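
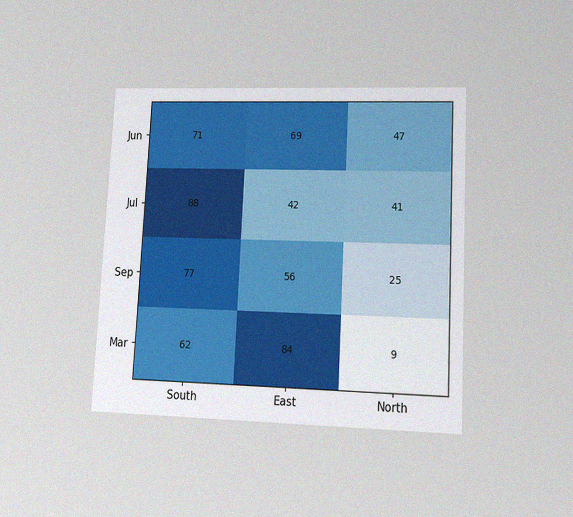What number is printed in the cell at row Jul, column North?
41

The chart is tilted about 3° clockwise and viewed at a slight angle, with some photo noise. The (Jul, North) cell reads 41.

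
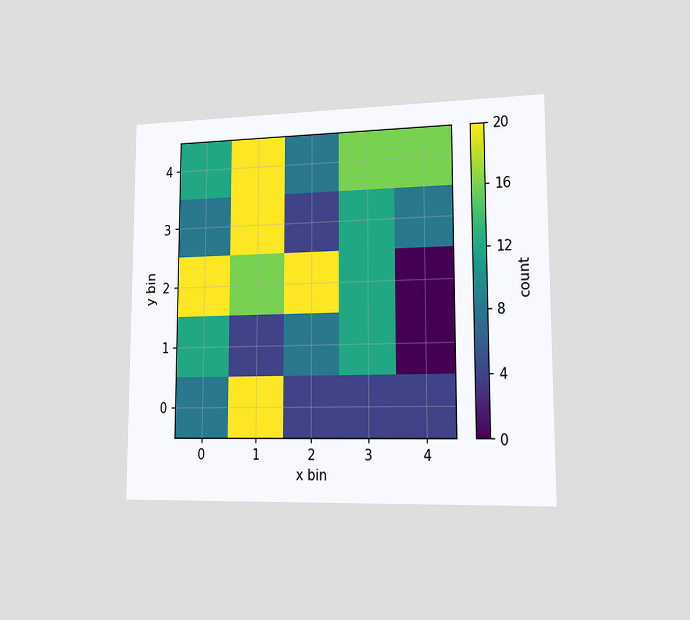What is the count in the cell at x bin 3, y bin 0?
The chart is viewed slightly from the right. Matching the cell (3, 0) against the colorbar gives 4.

4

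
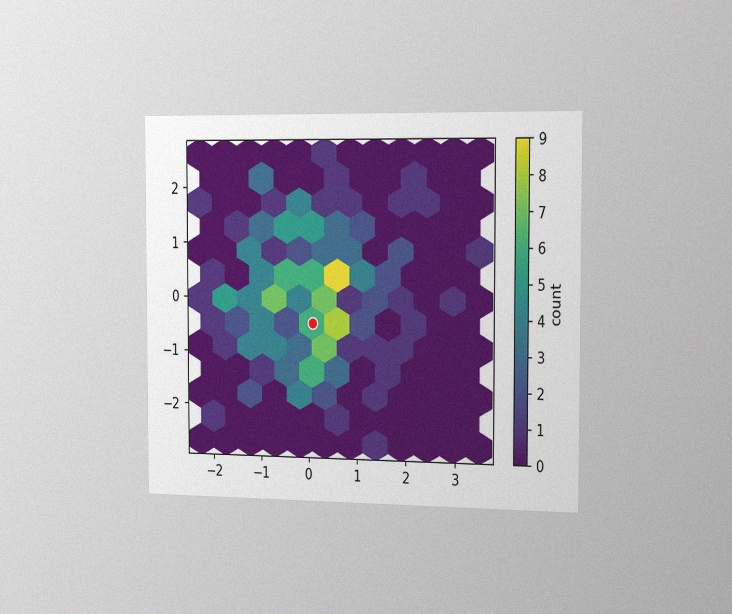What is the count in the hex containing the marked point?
The chart is viewed slightly from the right, with some photo noise. The marked hex reads 6 on the colorbar.

6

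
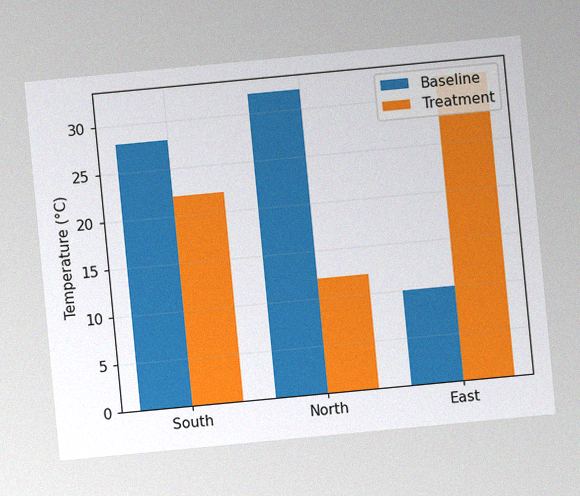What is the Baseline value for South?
The chart is tilted about 5° counter-clockwise, with some photo noise. The Baseline bar at South reaches 28°C on the y-axis.

28°C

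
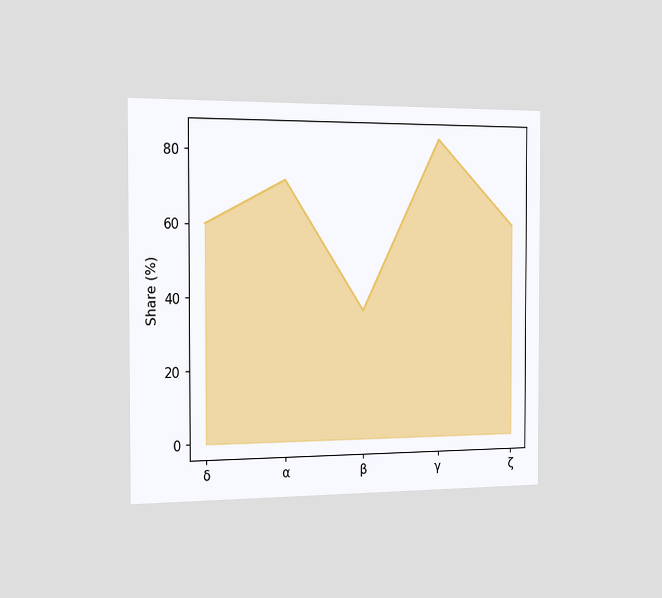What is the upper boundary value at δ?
The chart is viewed slightly from the left. At δ the upper boundary is at 60%.

60%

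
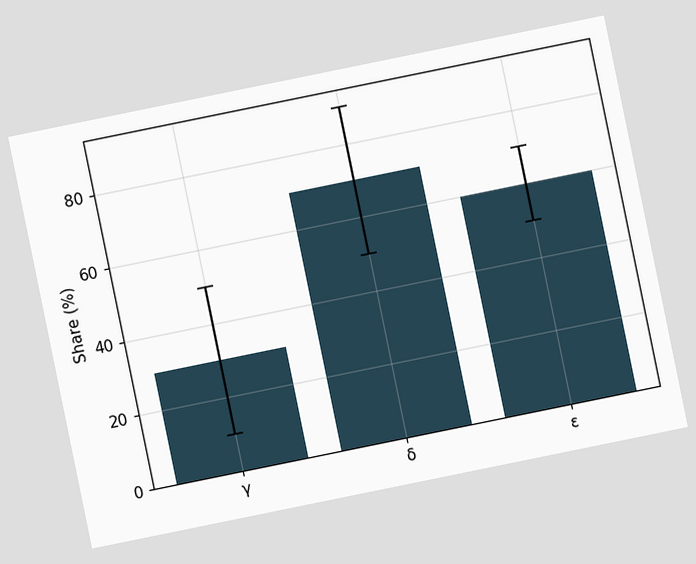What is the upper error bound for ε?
The chart is tilted about 12° counter-clockwise. The ε bar's upper whisker reaches 70%.

70%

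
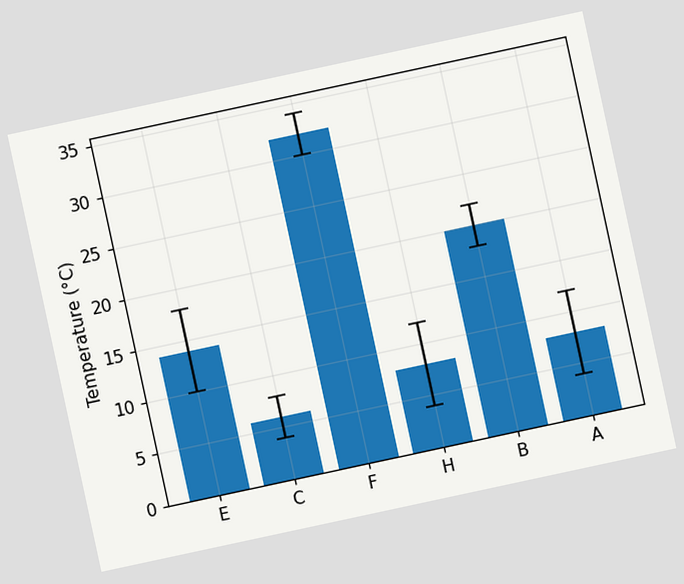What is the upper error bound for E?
18°C

The chart is tilted about 12° counter-clockwise. The E bar's upper whisker reaches 18°C.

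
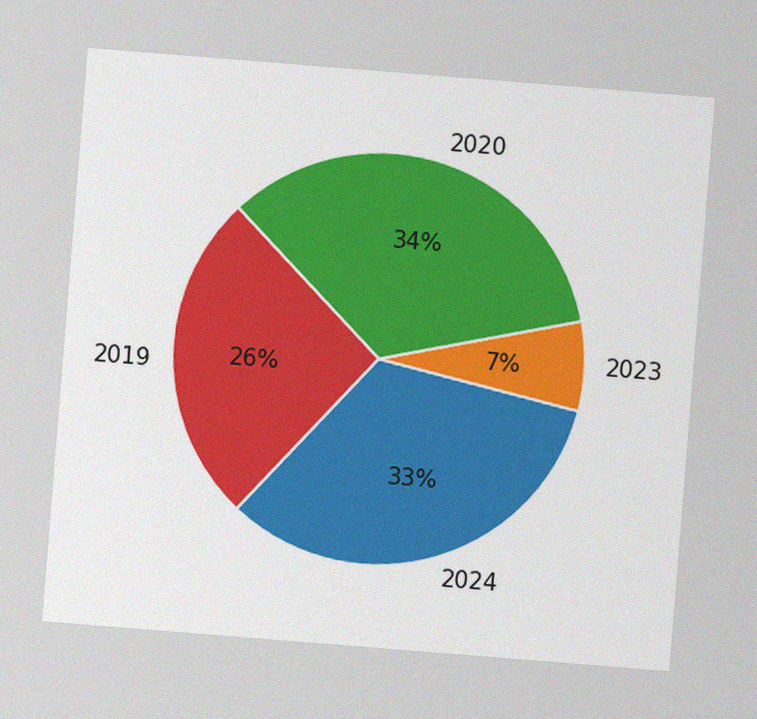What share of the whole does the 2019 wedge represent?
The chart is tilted about 5° clockwise, with some photo noise. The 2019 slice takes up 26% of the pie.

26%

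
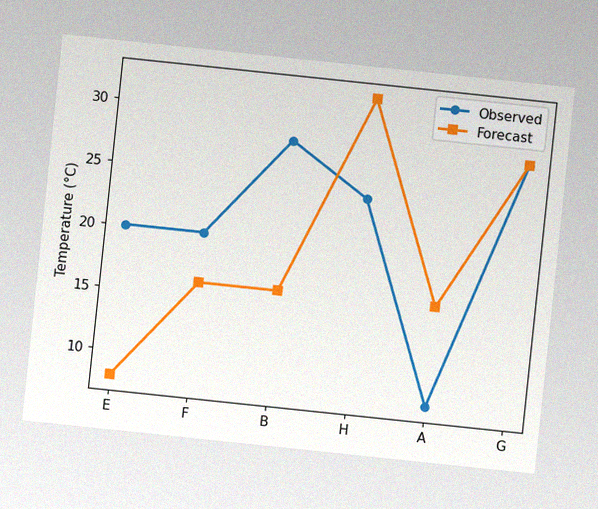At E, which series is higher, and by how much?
Observed, by 12°C

The chart is tilted about 6° clockwise, with some photo noise. At E, Observed sits above the other line by 12°C.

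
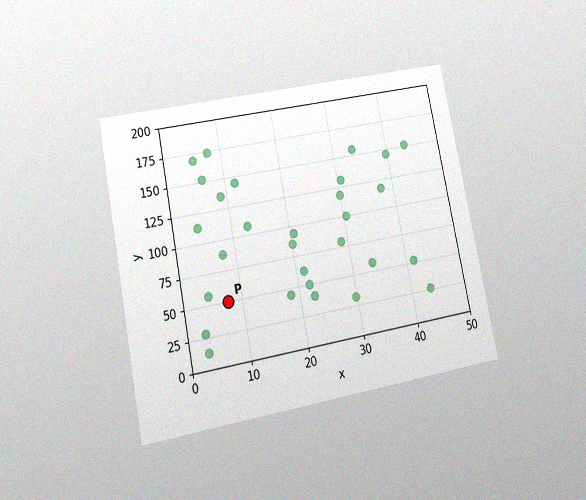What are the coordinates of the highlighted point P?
(7.5, 50)

The chart is tilted about 11° counter-clockwise and viewed at a slight angle, with some photo noise. Following the gridlines from P to each axis, P sits at (7.5, 50).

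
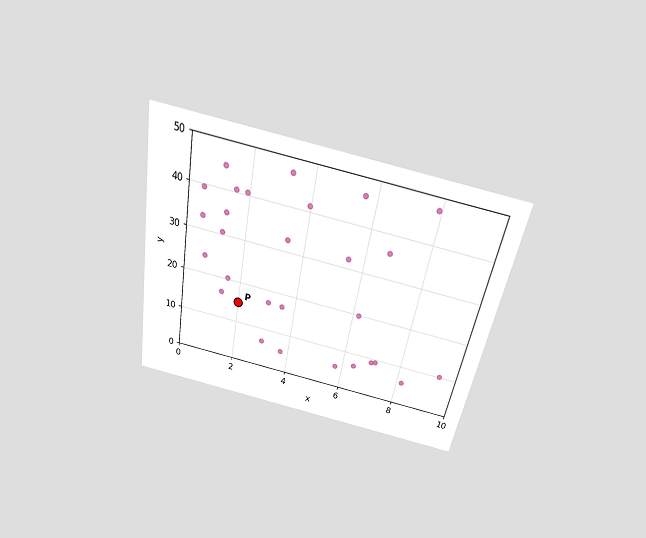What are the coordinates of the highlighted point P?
(2, 15)

The chart is tilted about 10° clockwise and viewed slightly from above. Following the gridlines from P to each axis, P sits at (2, 15).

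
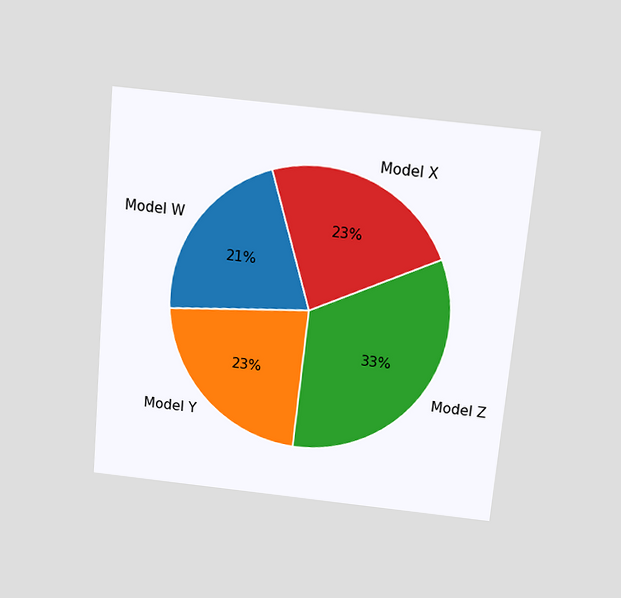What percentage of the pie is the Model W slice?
The chart is tilted about 5° clockwise and viewed slightly from above. The Model W slice takes up 21% of the pie.

21%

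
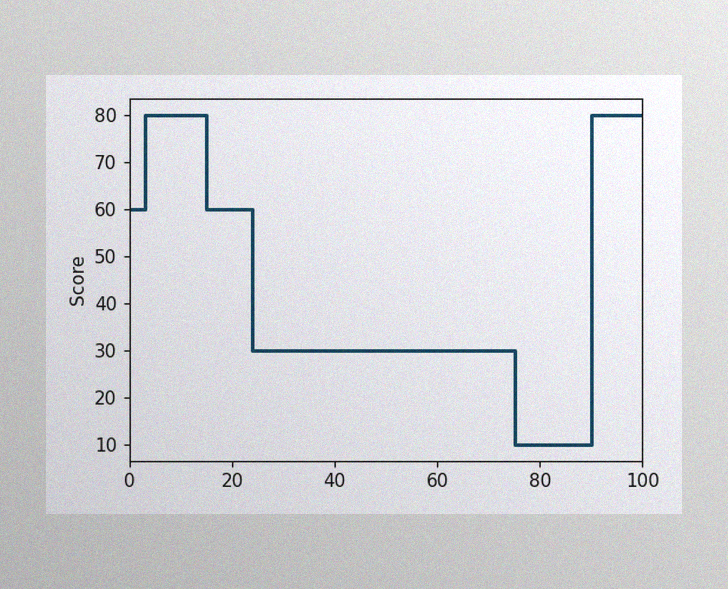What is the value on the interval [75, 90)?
10

The image has some photo noise and uneven lighting. On [75, 90) the step sits at 10.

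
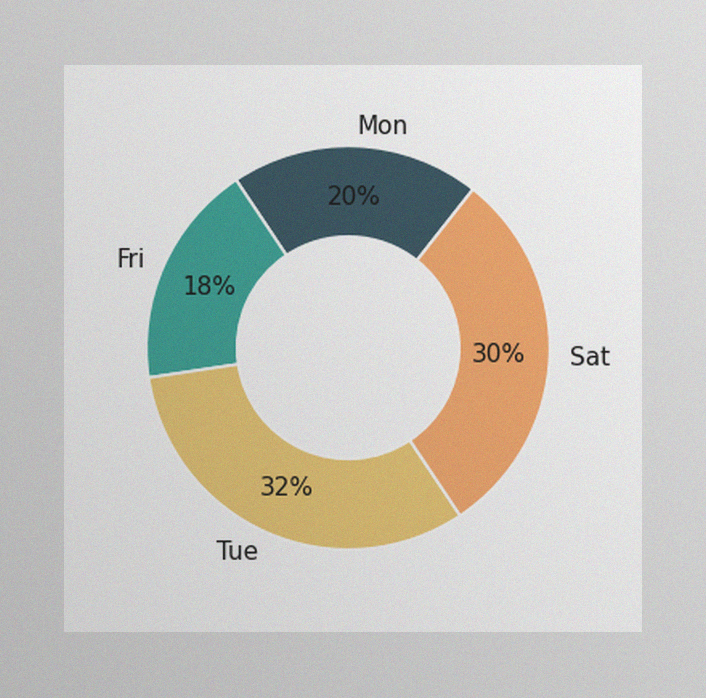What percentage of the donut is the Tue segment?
32%

The image has some photo noise and uneven lighting. The Tue segment takes up 32% of the ring.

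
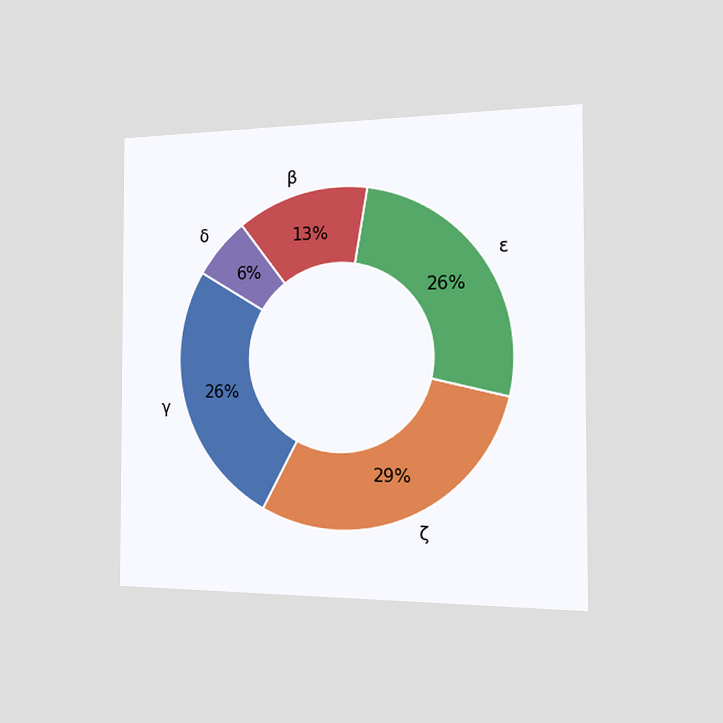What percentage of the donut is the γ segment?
26%

The chart is viewed slightly from the right. The γ segment takes up 26% of the ring.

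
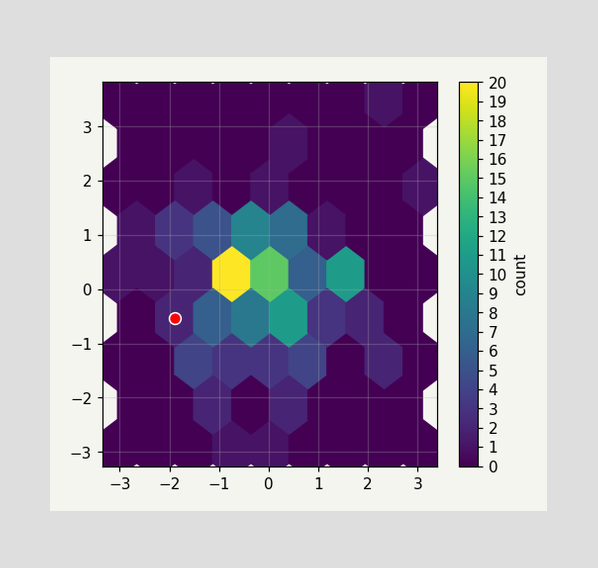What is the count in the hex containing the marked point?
The marked hex reads 2 on the colorbar.

2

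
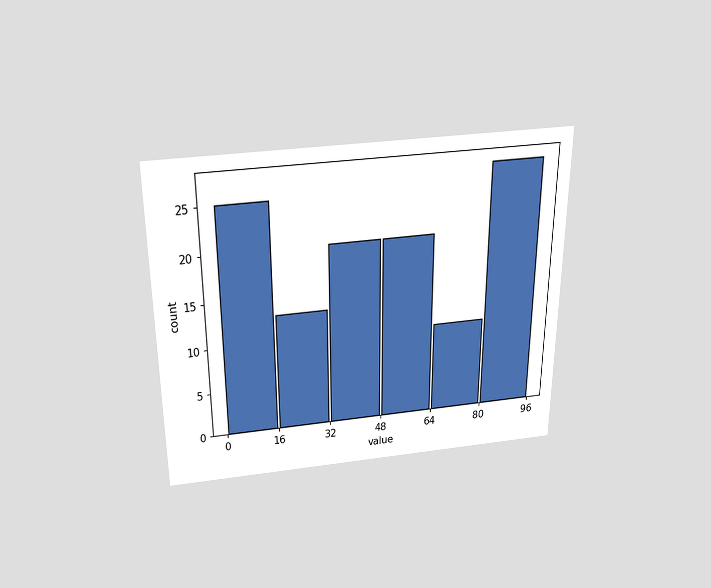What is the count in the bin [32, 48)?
20

The chart is viewed slightly from above. The [32, 48) bin has height 20.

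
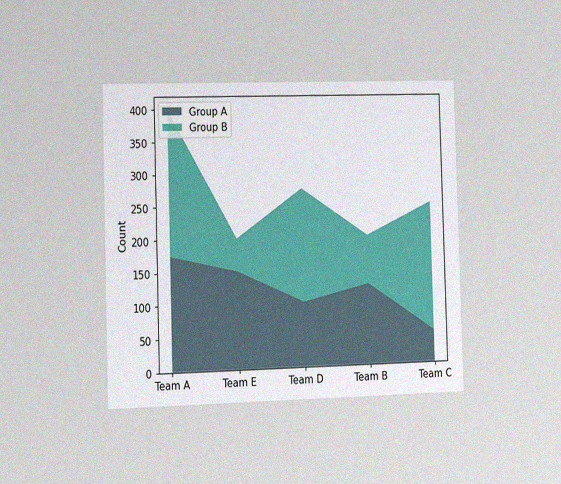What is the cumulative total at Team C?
The chart is viewed slightly from the left, with some photo noise. The stacked total at Team C reaches 250.

250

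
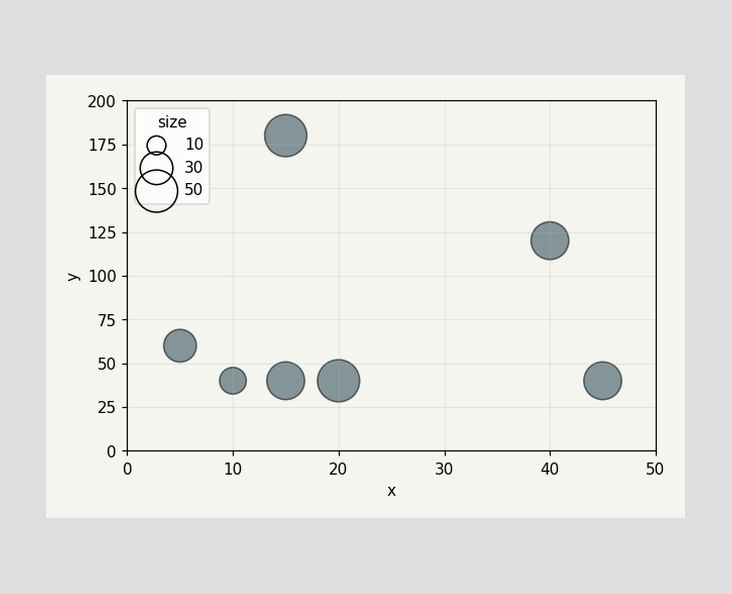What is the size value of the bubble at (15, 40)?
40

Matching the bubble at (15, 40) against the size legend gives 40.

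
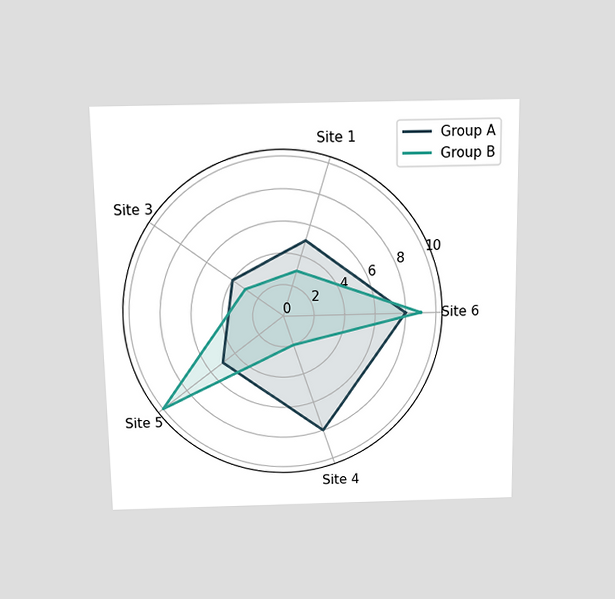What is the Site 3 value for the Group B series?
3

The chart is viewed slightly from above. On the Site 3 axis, Group B reaches 3.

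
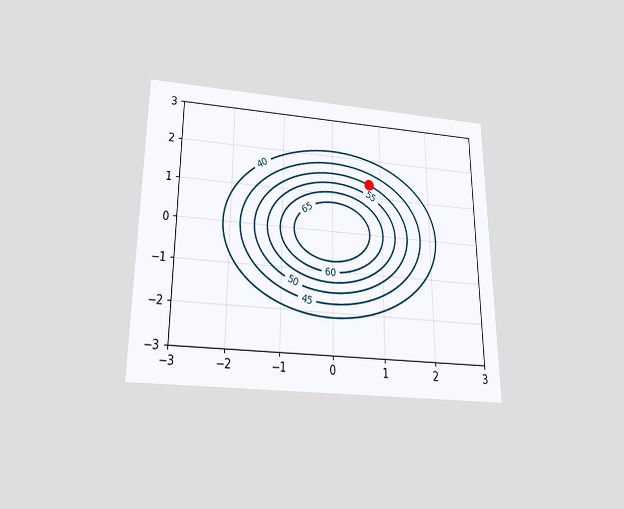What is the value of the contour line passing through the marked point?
50

The chart is viewed slightly from below. The marked point sits on the contour labelled 50.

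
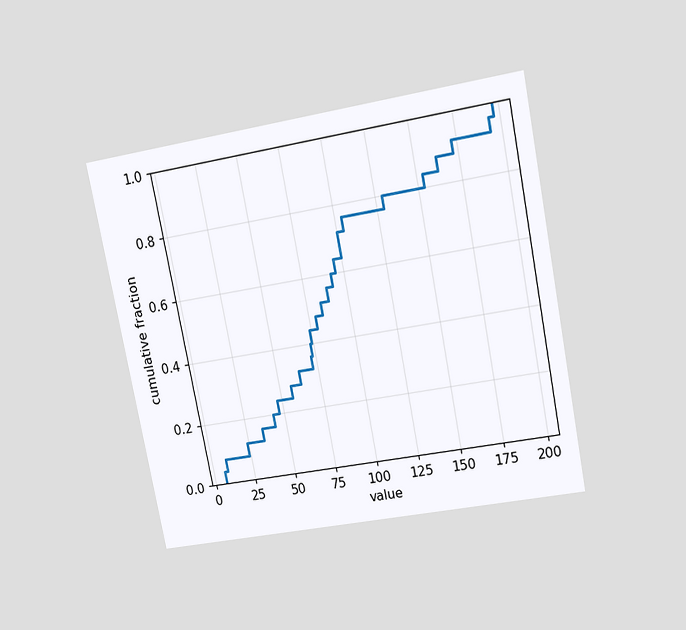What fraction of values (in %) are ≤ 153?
84%

The chart is tilted about 11° counter-clockwise and viewed at a slight angle. At x=153 the ECDF step is at 84%.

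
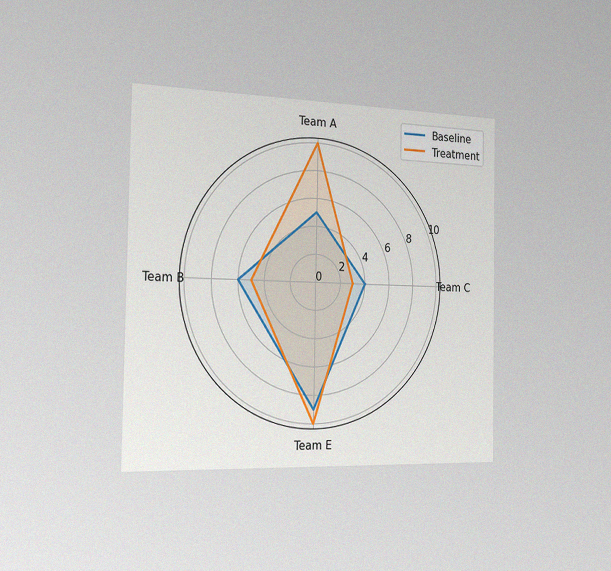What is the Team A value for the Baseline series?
The chart is viewed slightly from the left, with some photo noise. On the Team A axis, Baseline reaches 5.

5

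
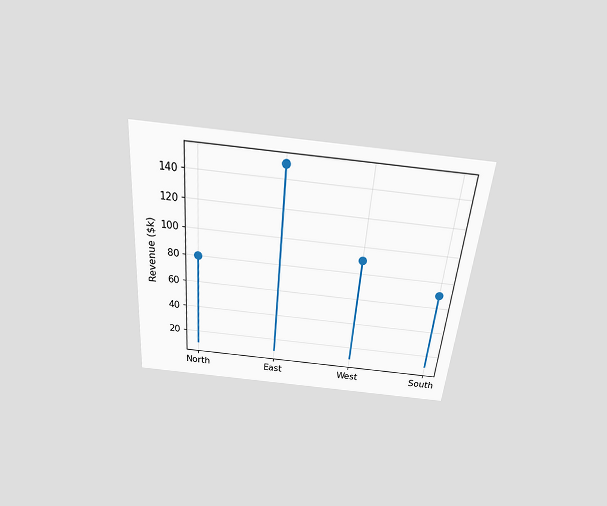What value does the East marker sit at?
The chart is tilted about 5° clockwise and viewed slightly from above. The East marker sits at $150k.

$150k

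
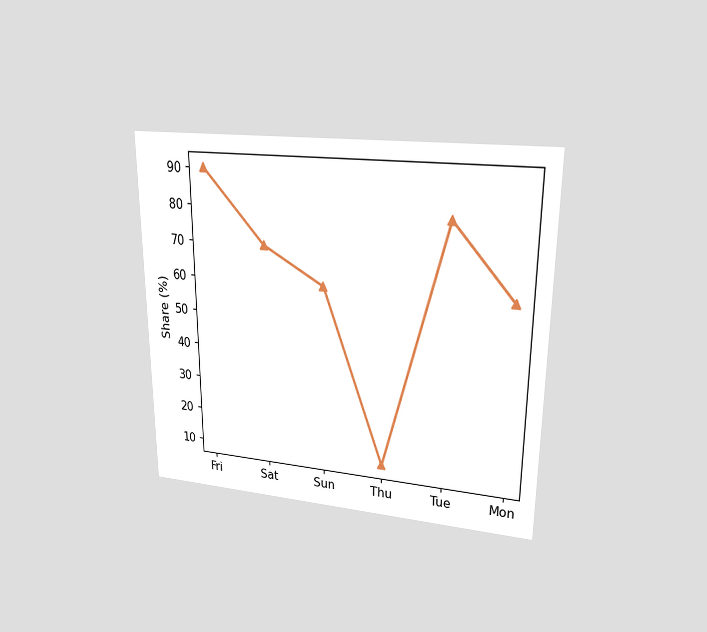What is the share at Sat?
70%

The chart is viewed at a slight angle. At Sat, the line is at 70%.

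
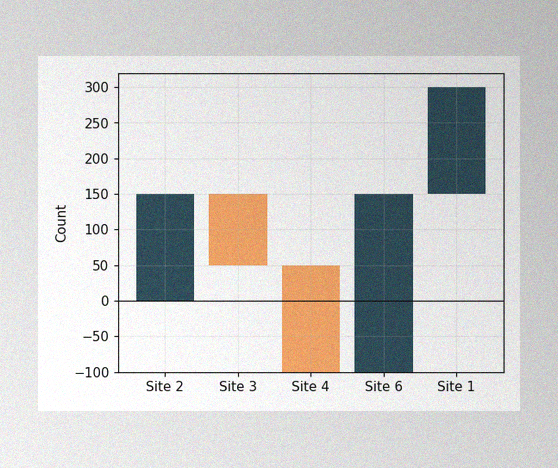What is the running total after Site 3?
The image has some photo noise and uneven lighting. After Site 3 the running total reaches 50.

50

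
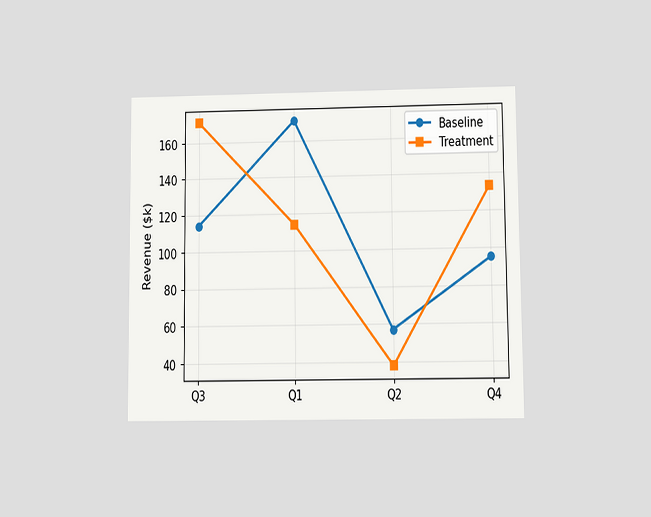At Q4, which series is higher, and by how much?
Treatment, by $38k

The chart is viewed at a slight angle. At Q4, Treatment sits above the other line by $38k.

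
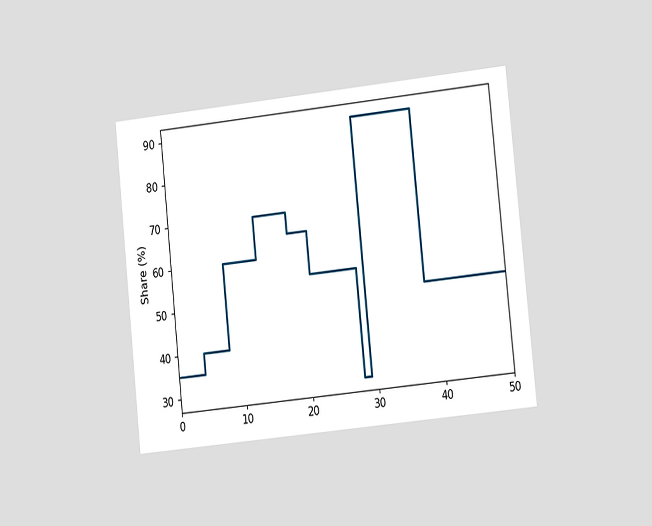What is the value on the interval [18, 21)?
The chart is tilted about 6° counter-clockwise and viewed at a slight angle. On [18, 21) the step sits at 65%.

65%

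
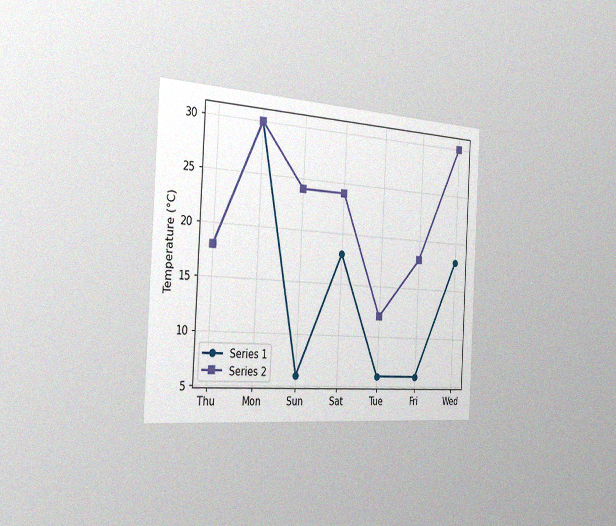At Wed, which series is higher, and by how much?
The chart is tilted about 3° clockwise and viewed slightly from the left, with some photo noise. At Wed, Series 2 sits above the other line by 12°C.

Series 2, by 12°C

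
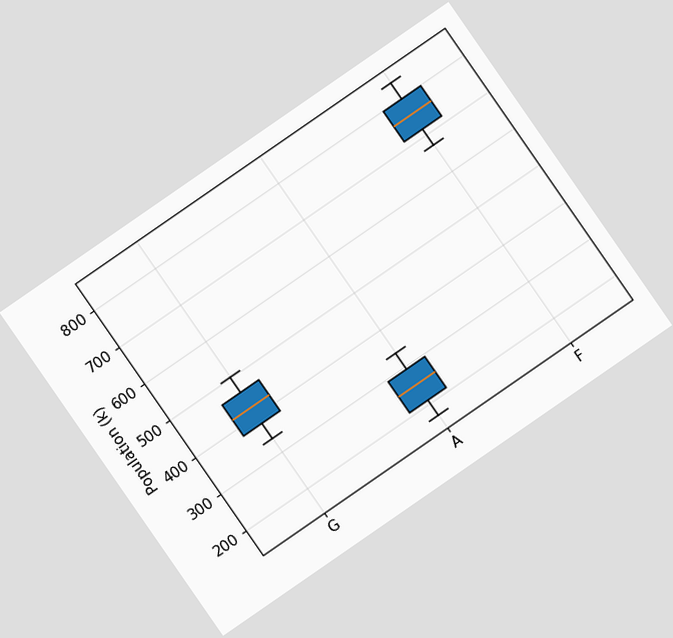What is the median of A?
The chart is tilted about 35° counter-clockwise. The median line in the A box sits at 252k.

252k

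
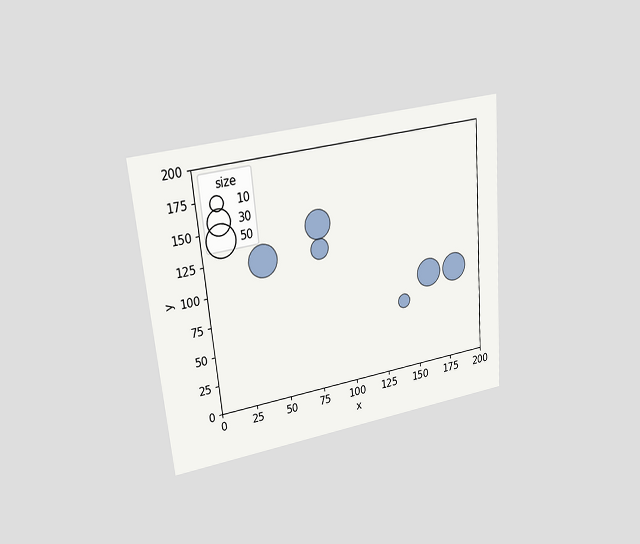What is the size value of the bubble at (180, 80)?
The chart is tilted about 5° counter-clockwise and viewed at a slight angle. Matching the bubble at (180, 80) against the size legend gives 40.

40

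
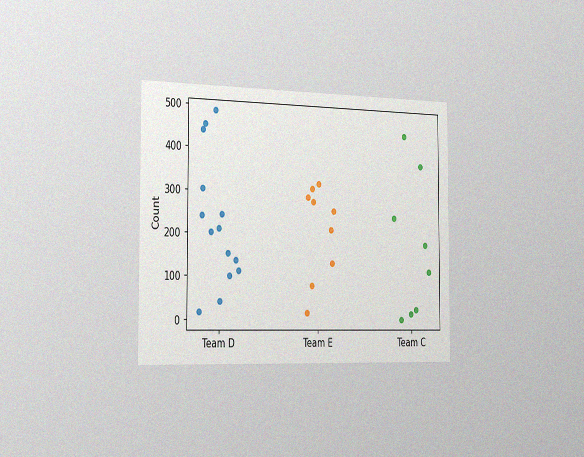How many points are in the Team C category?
8

The chart is viewed slightly from the left, with some photo noise. Counting the markers in the Team C column gives 8.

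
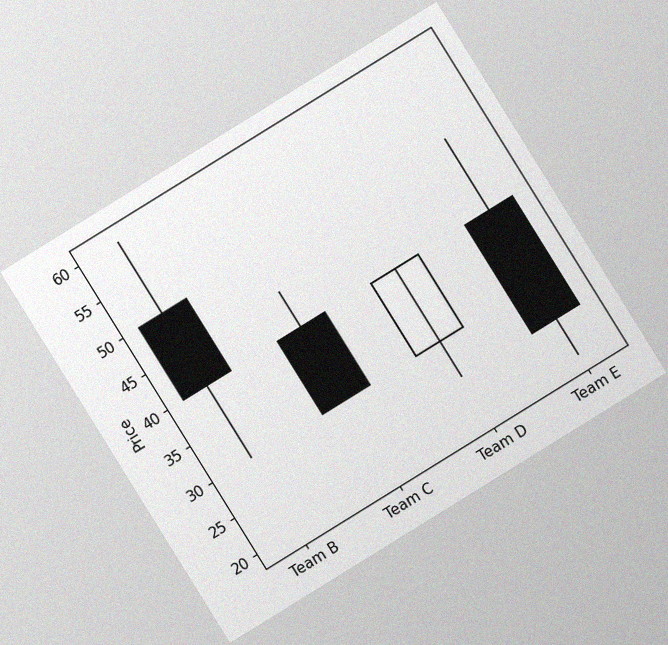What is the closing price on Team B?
The chart is tilted about 32° counter-clockwise, with some photo noise. The Team B candle closes at 40.

40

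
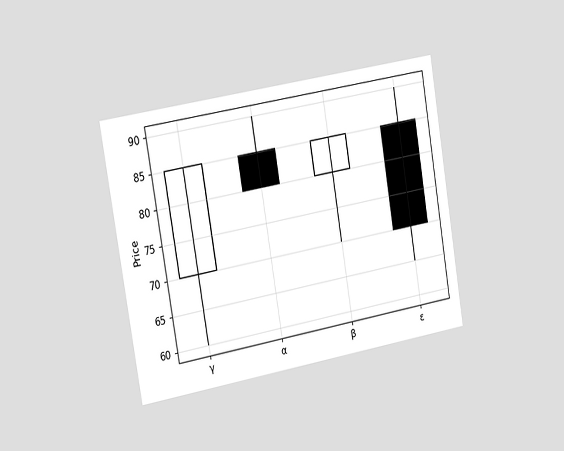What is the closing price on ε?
The chart is tilted about 10° counter-clockwise and viewed slightly from the left. The ε candle closes at 70.

70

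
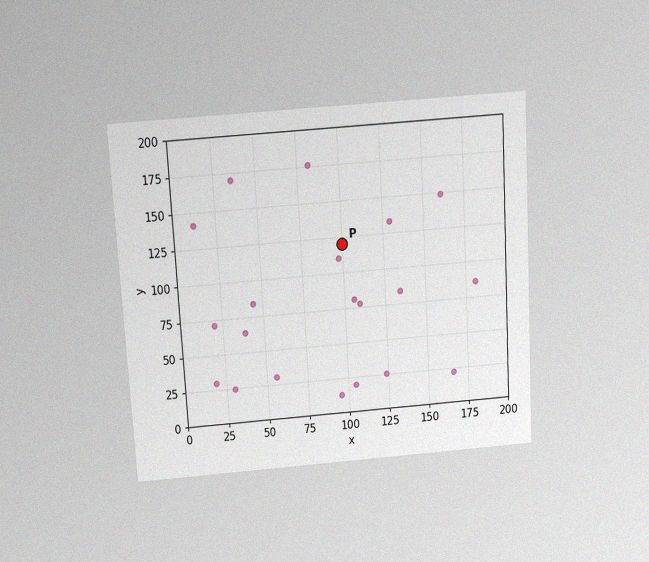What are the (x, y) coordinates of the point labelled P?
The chart is tilted about 3° counter-clockwise and viewed slightly from above, with some photo noise. Following the gridlines from P to each axis, P sits at (100, 120).

(100, 120)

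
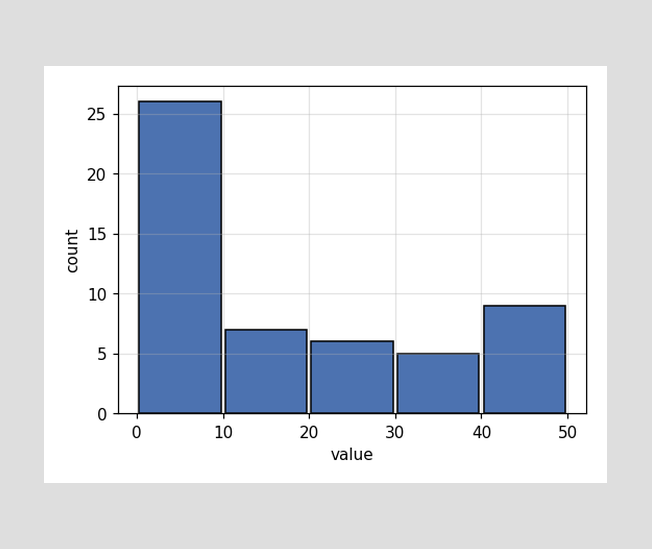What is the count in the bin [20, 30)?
The [20, 30) bin has height 6.

6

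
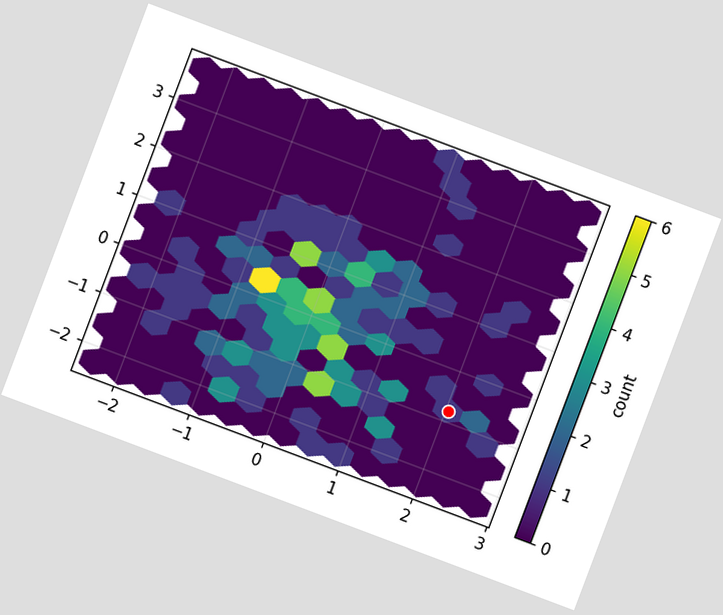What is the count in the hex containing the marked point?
1

The chart is tilted about 21° clockwise. The marked hex reads 1 on the colorbar.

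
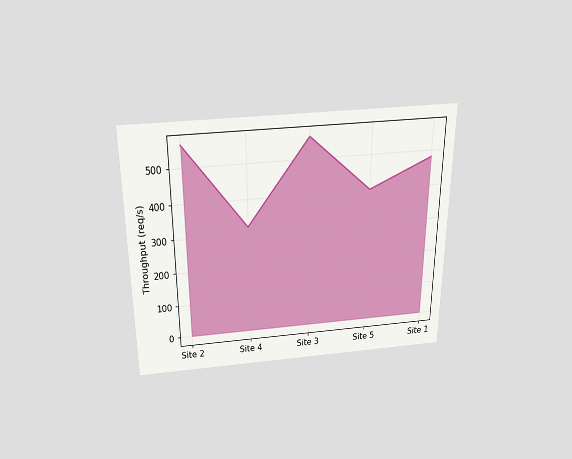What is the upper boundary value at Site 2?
560req/s

The chart is viewed slightly from above. At Site 2 the upper boundary is at 560req/s.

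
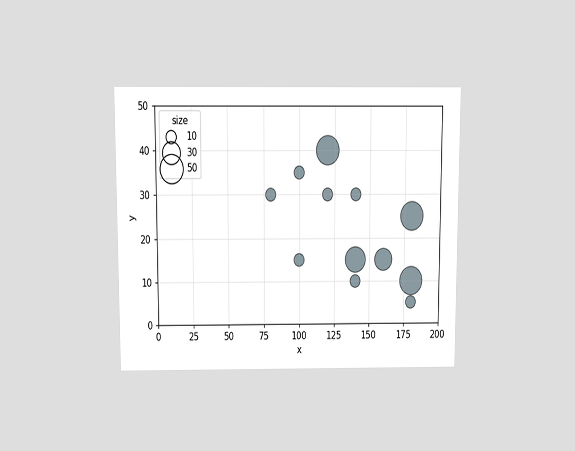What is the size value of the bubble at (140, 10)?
The chart is viewed slightly from above. Matching the bubble at (140, 10) against the size legend gives 10.

10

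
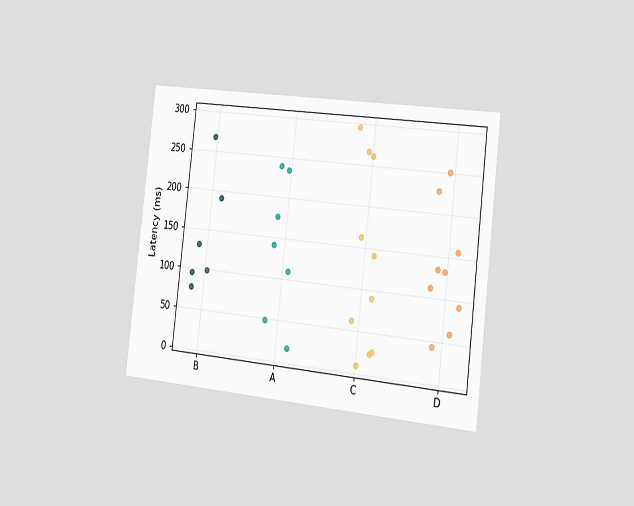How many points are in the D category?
The chart is tilted about 7° clockwise and viewed slightly from the right. Counting the markers in the D column gives 9.

9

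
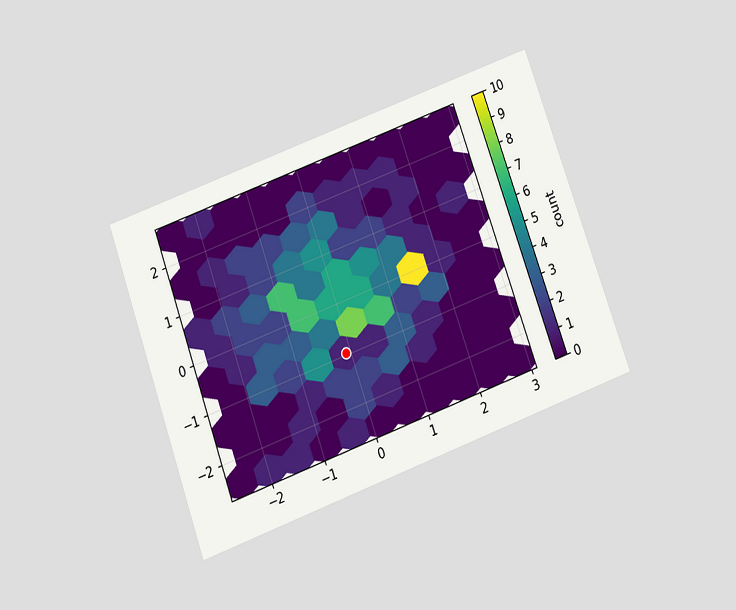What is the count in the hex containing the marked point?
1

The chart is tilted about 20° counter-clockwise and viewed slightly from below. The marked hex reads 1 on the colorbar.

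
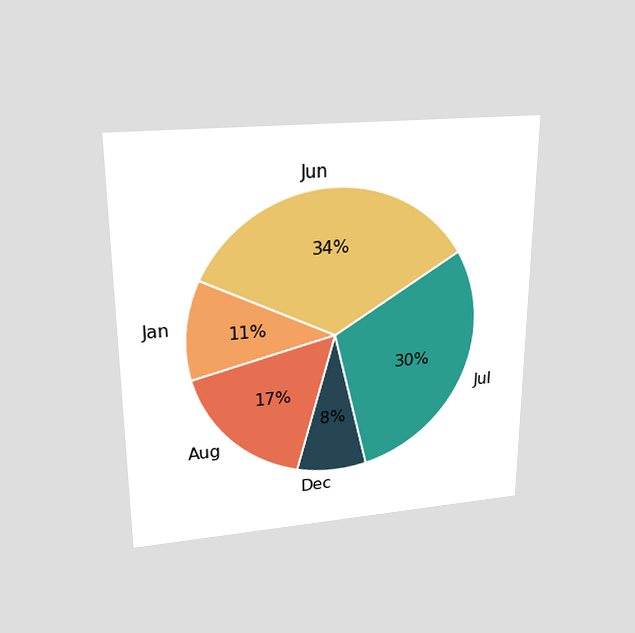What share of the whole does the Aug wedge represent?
17%

The chart is viewed slightly from above. The Aug slice takes up 17% of the pie.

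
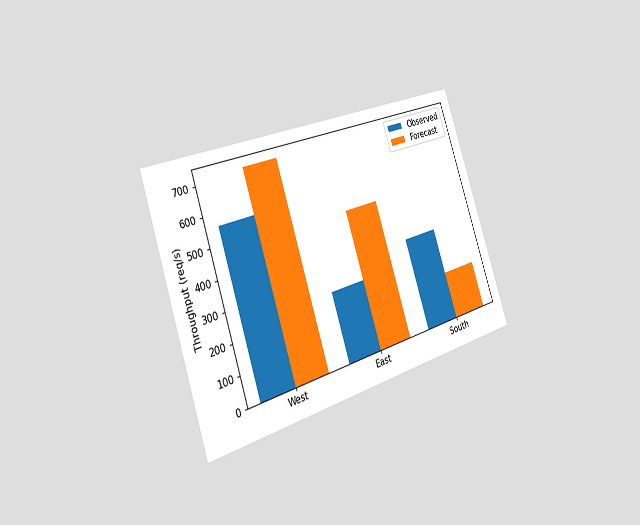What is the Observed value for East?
The chart is tilted about 18° counter-clockwise and viewed slightly from the left. The Observed bar at East reaches 240req/s on the y-axis.

240req/s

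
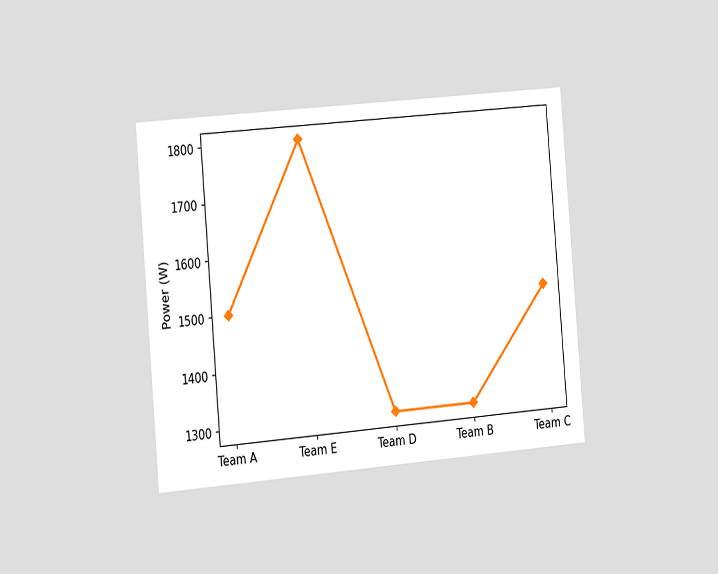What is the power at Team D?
1300W

The chart is tilted about 5° counter-clockwise and viewed slightly from the left. At Team D, the line is at 1300W.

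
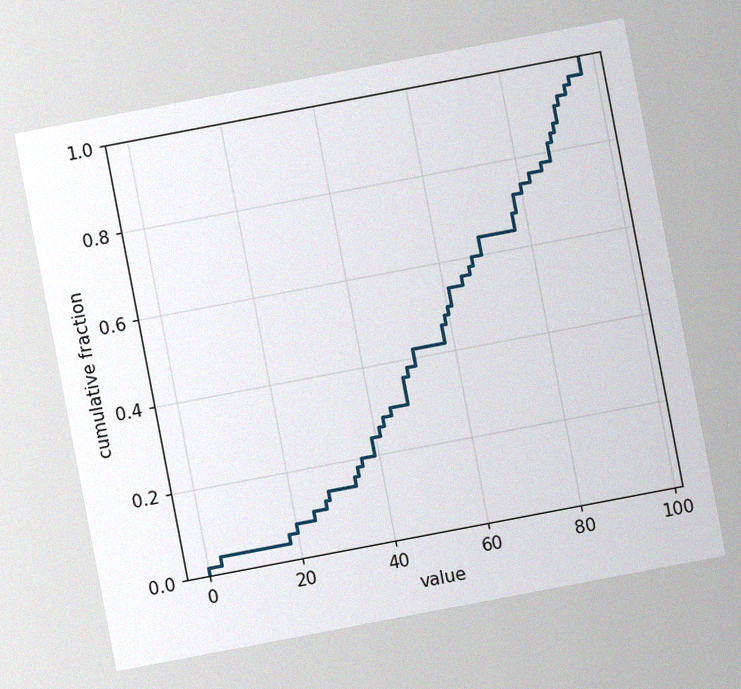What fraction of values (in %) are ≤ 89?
The chart is tilted about 11° counter-clockwise, with some photo noise. At x=89 the ECDF step is at 86%.

86%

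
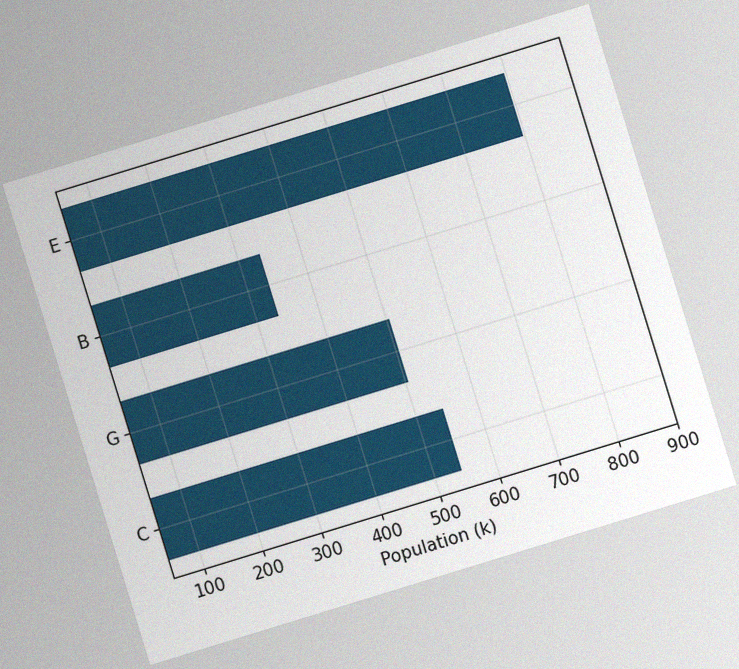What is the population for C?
The chart is tilted about 17° counter-clockwise, with some photo noise. Reading along the chart's x-axis, the C bar reaches 546k.

546k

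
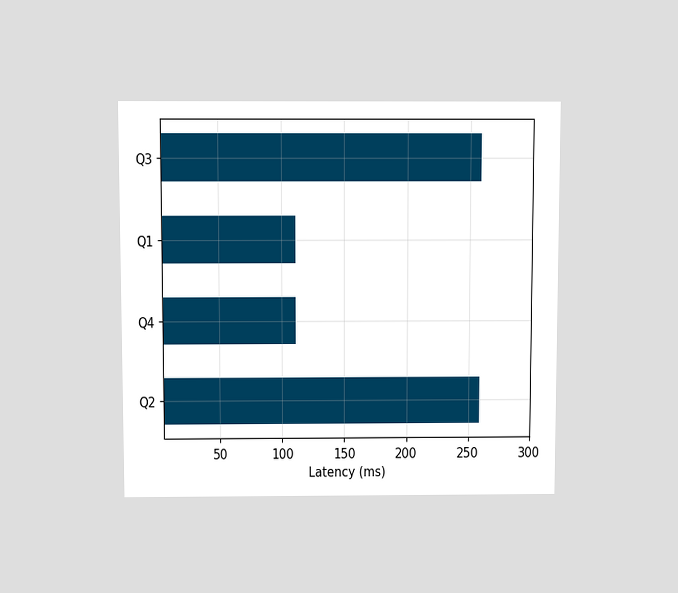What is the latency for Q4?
111ms

The chart is viewed slightly from above. Reading along the chart's x-axis, the Q4 bar reaches 111ms.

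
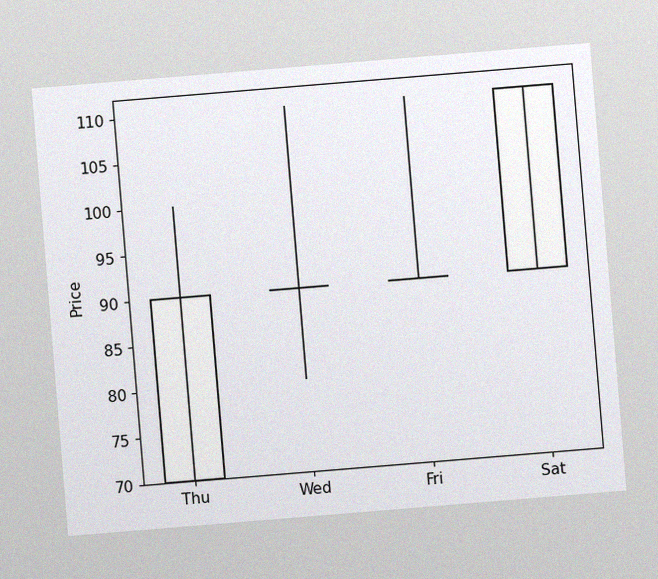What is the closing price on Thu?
90

The chart is tilted about 5° counter-clockwise, with some photo noise. The Thu candle closes at 90.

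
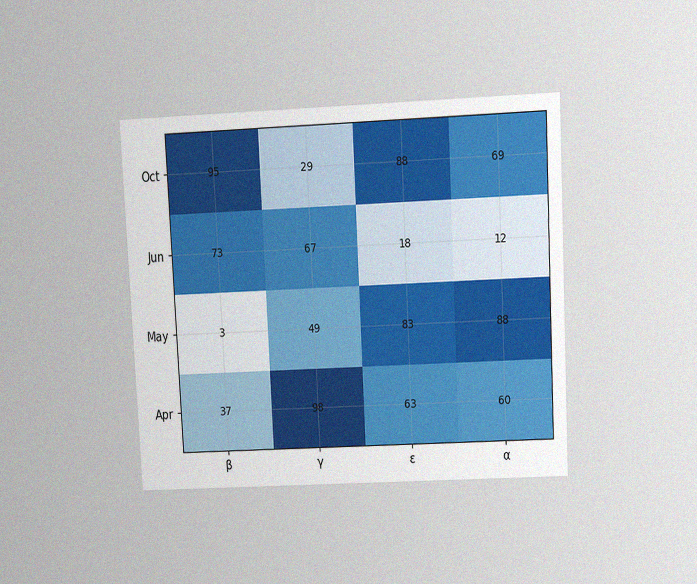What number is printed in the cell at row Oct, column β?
95

The chart is tilted about 3° counter-clockwise and viewed at a slight angle, with some photo noise. The (Oct, β) cell reads 95.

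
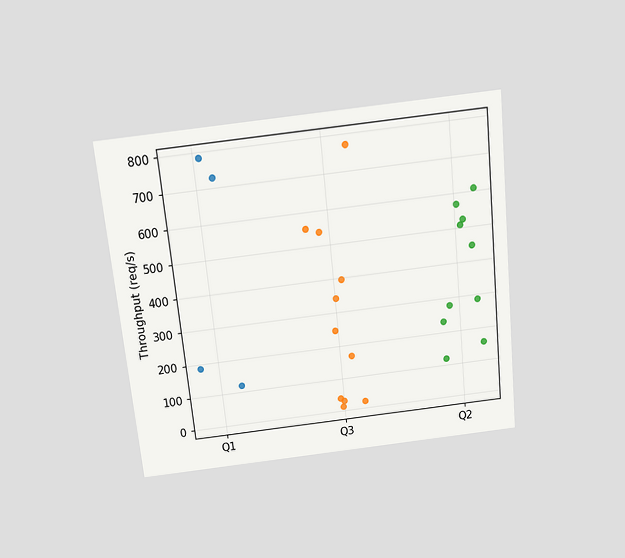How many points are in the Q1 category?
The chart is tilted about 6° counter-clockwise and viewed slightly from above. Counting the markers in the Q1 column gives 4.

4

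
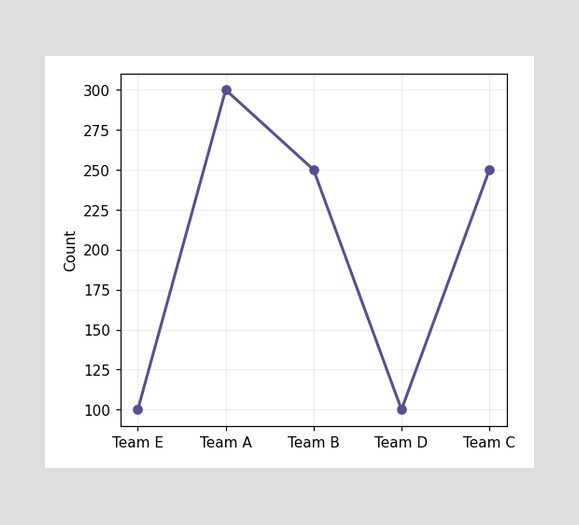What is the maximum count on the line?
300

The highest point is at Team A, and reading across to the y-axis gives 300.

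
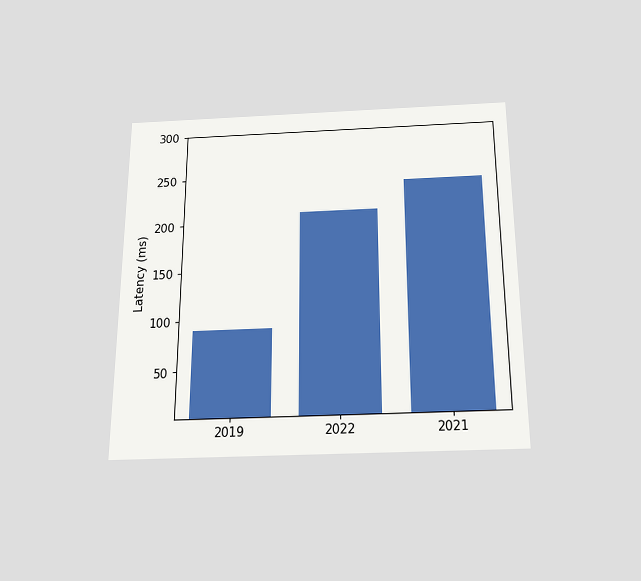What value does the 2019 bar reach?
90ms

The chart is viewed slightly from below. Reading along the chart's y-axis, the 2019 bar reaches 90ms.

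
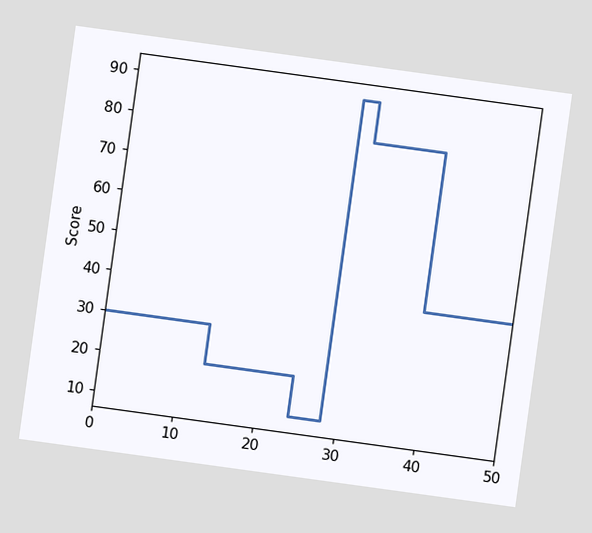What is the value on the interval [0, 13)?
The chart is tilted about 8° clockwise. On [0, 13) the step sits at 30.

30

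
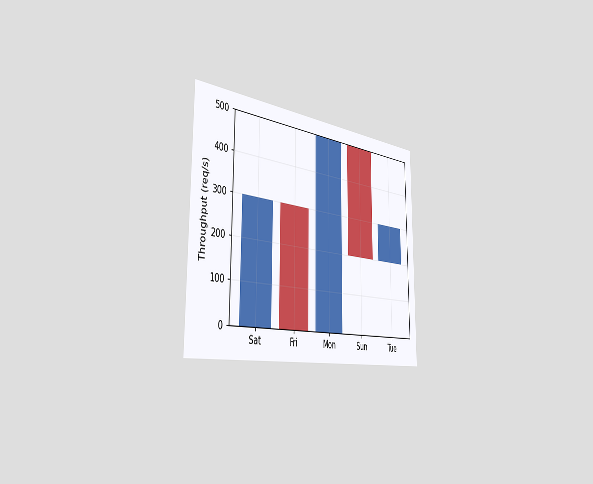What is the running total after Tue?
The chart is viewed slightly from the left. After Tue the running total reaches 300req/s.

300req/s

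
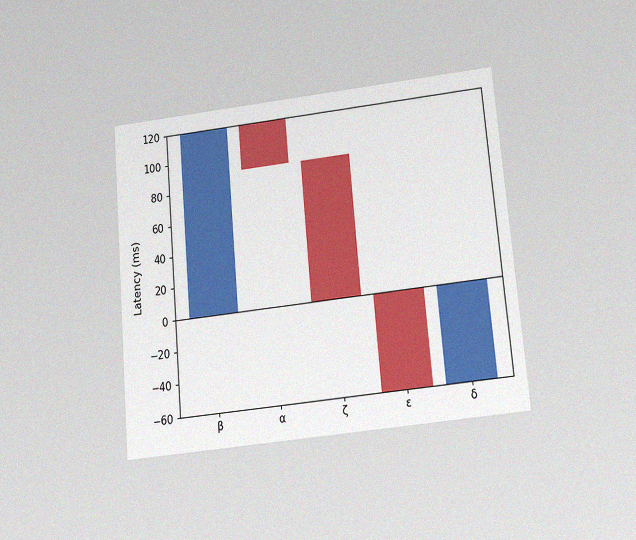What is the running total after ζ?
0ms

The chart is tilted about 5° counter-clockwise and viewed slightly from below, with some photo noise. After ζ the running total reaches 0ms.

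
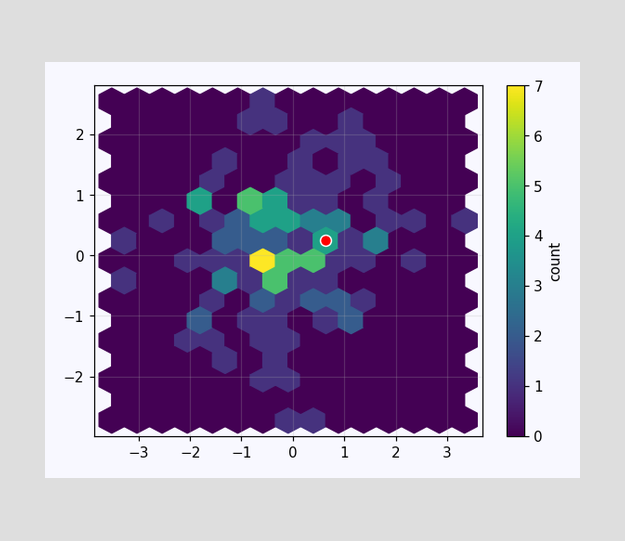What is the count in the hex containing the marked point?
The marked hex reads 4 on the colorbar.

4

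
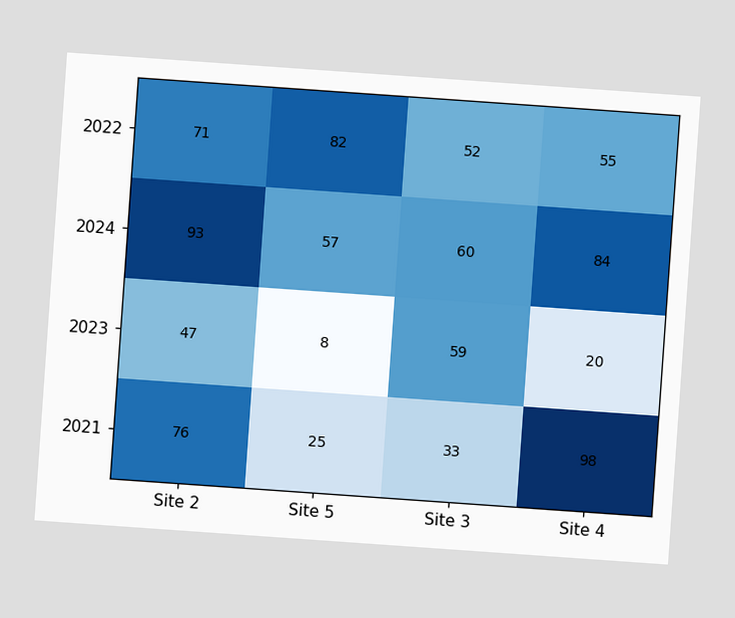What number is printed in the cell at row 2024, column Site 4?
84

The chart is tilted about 4° clockwise. The (2024, Site 4) cell reads 84.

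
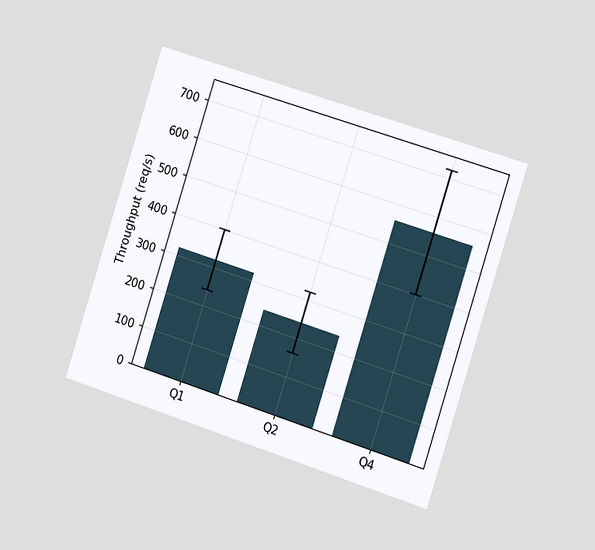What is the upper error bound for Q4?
720req/s

The chart is tilted about 18° clockwise and viewed slightly from the right. The Q4 bar's upper whisker reaches 720req/s.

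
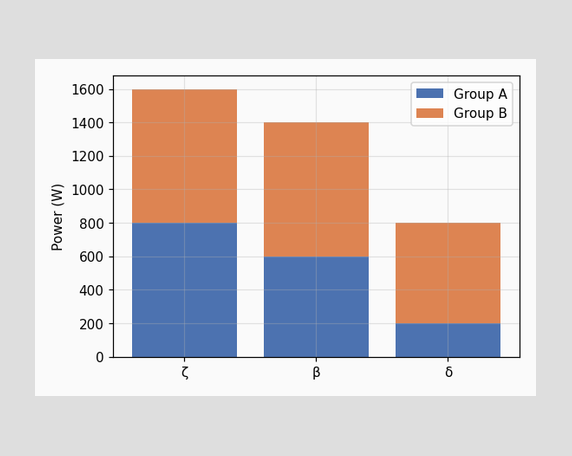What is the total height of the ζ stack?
The ζ stack's top reaches 1600W on the y-axis.

1600W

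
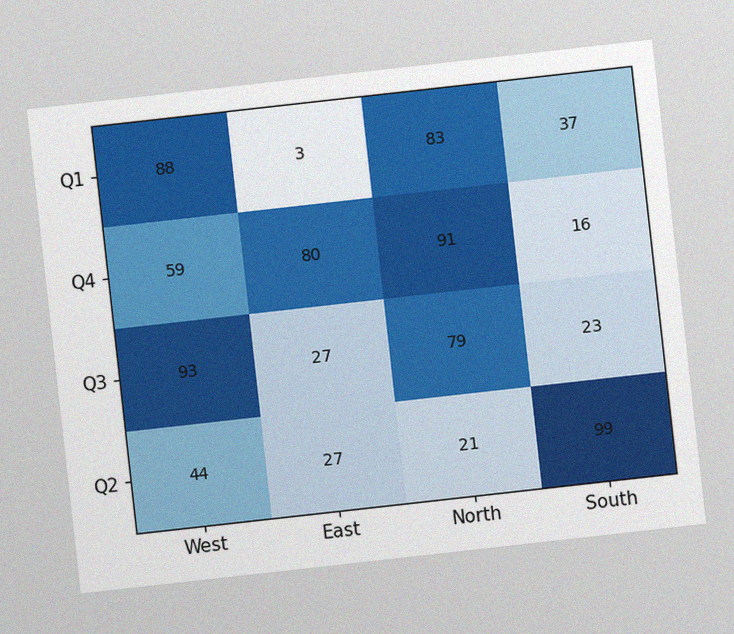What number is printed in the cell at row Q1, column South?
The chart is tilted about 6° counter-clockwise, with some photo noise. The (Q1, South) cell reads 37.

37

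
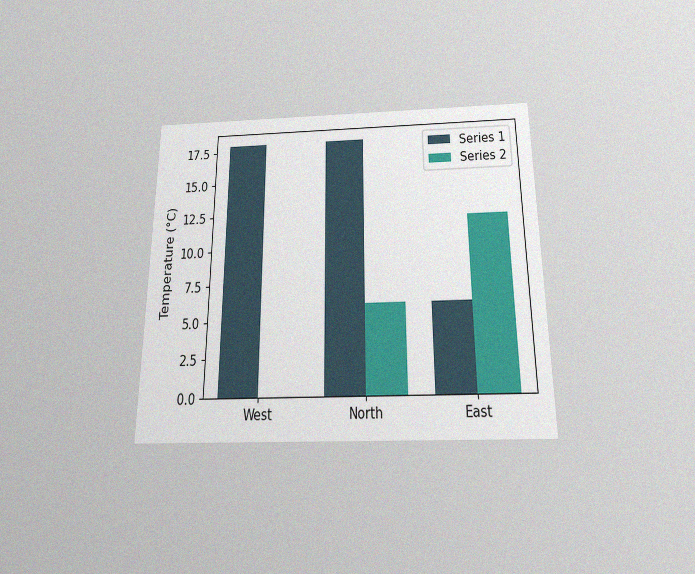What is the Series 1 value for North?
18°C

The chart is viewed slightly from below, with some photo noise. The Series 1 bar at North reaches 18°C on the y-axis.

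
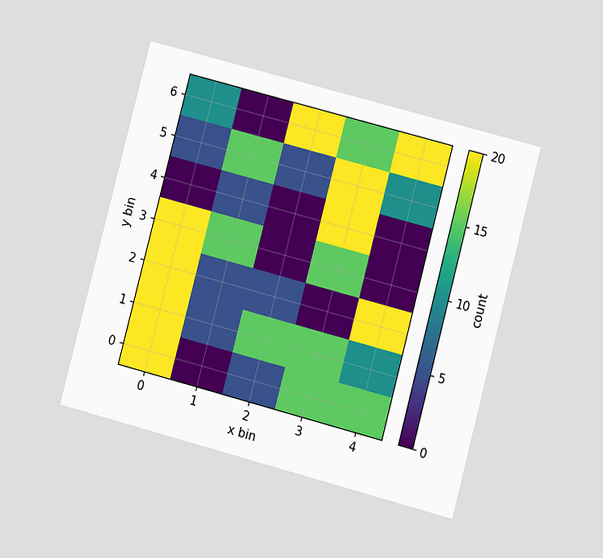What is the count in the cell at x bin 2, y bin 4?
The chart is tilted about 15° clockwise and viewed at a slight angle. Matching the cell (2, 4) against the colorbar gives 0.

0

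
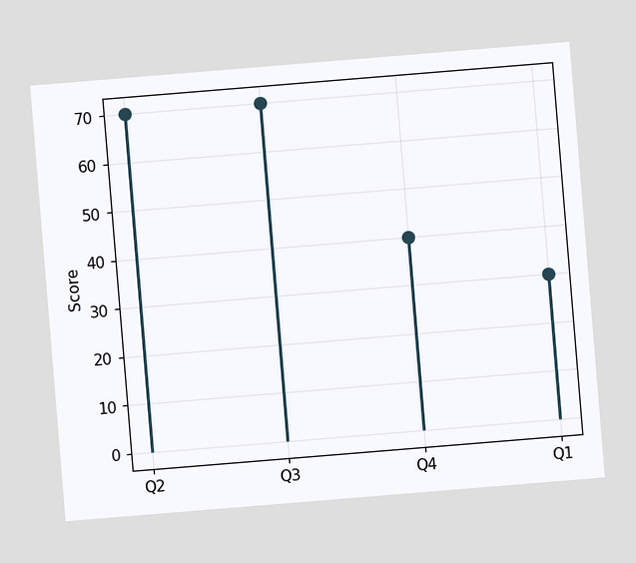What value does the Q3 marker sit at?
70

The chart is tilted about 5° counter-clockwise. The Q3 marker sits at 70.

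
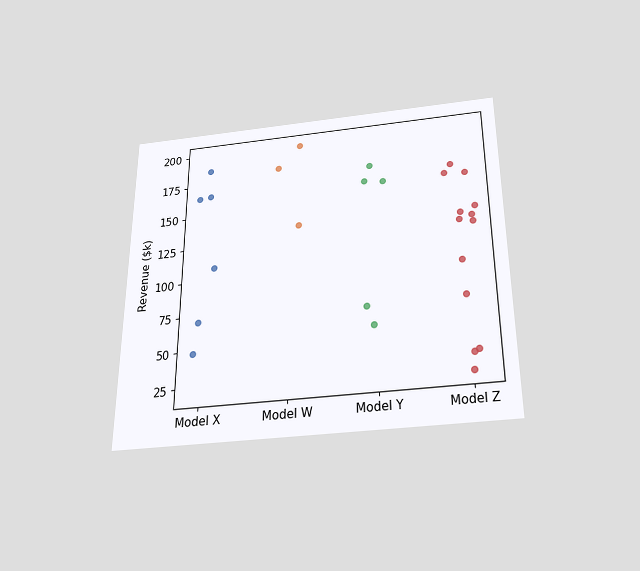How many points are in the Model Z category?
13

The chart is viewed slightly from below. Counting the markers in the Model Z column gives 13.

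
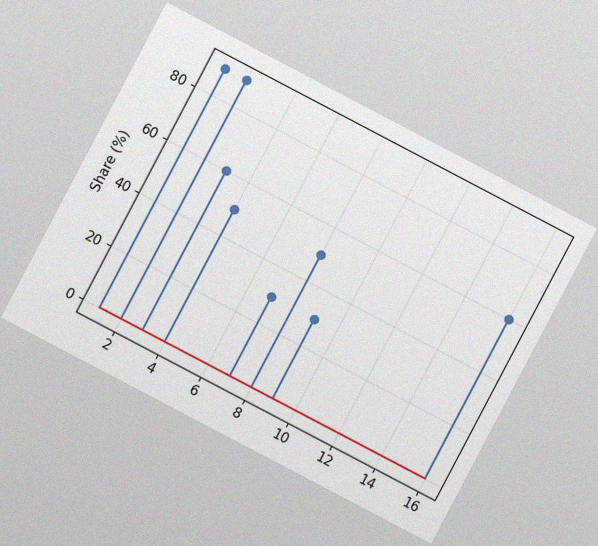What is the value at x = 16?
60%

The chart is tilted about 28° clockwise, with some photo noise. The stem at x=16 reaches 60%.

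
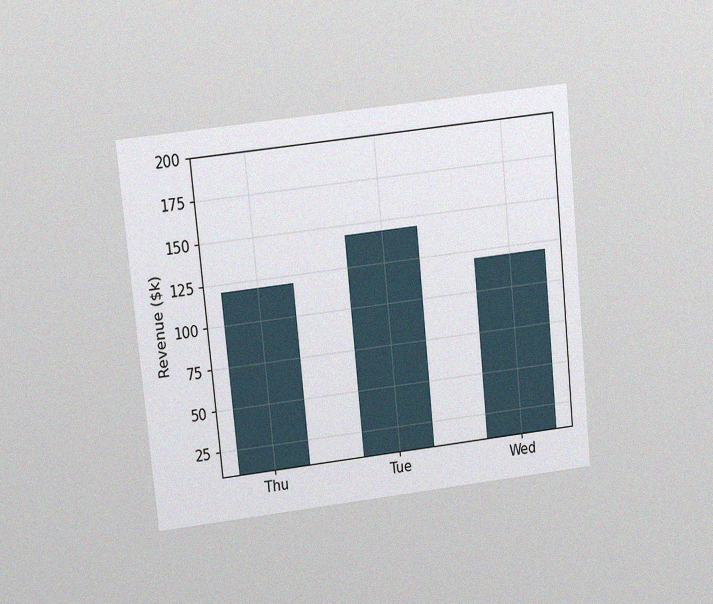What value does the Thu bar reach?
The chart is tilted about 6° counter-clockwise and viewed slightly from above, with some photo noise. Reading along the chart's y-axis, the Thu bar reaches $120k.

$120k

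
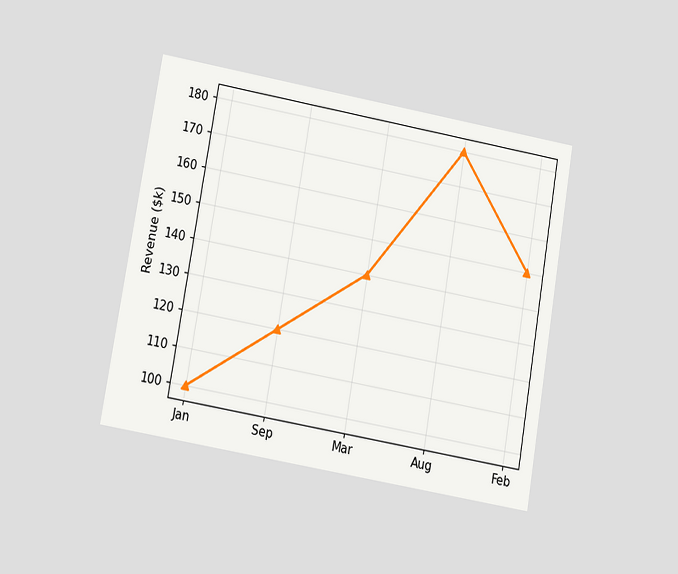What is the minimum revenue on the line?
$100k

The chart is tilted about 10° clockwise and viewed at a slight angle. The lowest point is at Jan, and reading across to the y-axis gives $100k.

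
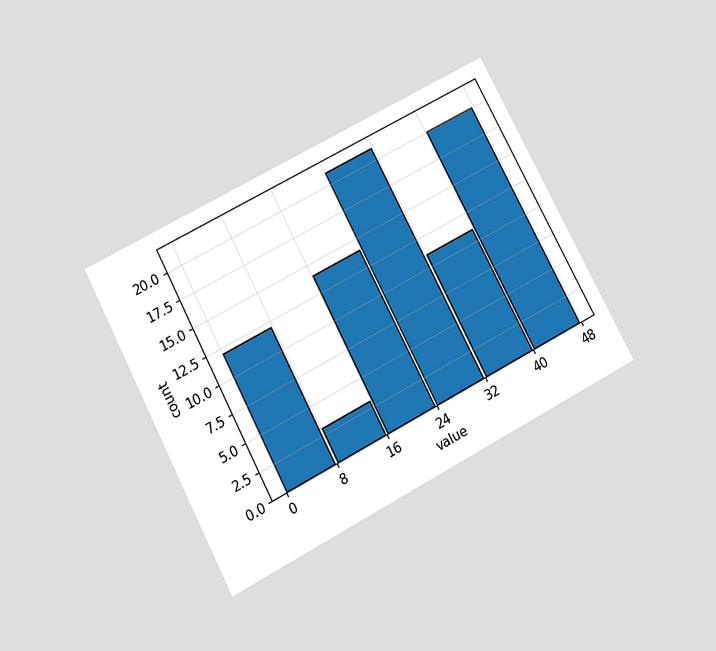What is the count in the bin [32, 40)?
The chart is tilted about 28° counter-clockwise and viewed slightly from below. The [32, 40) bin has height 11.

11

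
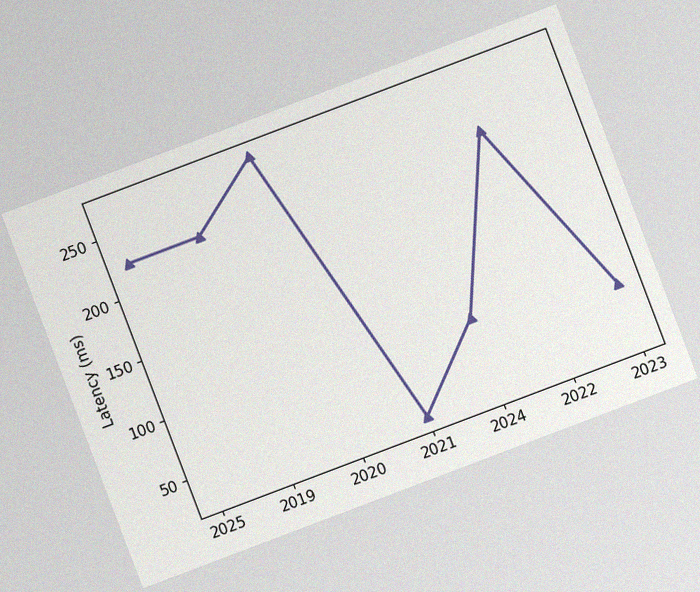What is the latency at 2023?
The chart is tilted about 21° counter-clockwise, with some photo noise. At 2023, the line is at 75ms.

75ms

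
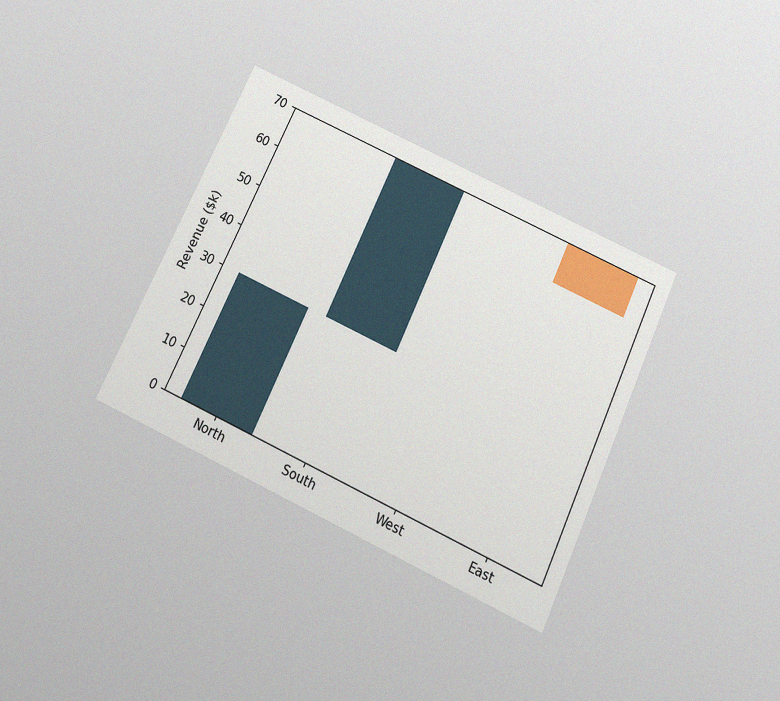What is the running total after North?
The chart is tilted about 25° clockwise and viewed slightly from below, with some photo noise. After North the running total reaches $30k.

$30k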